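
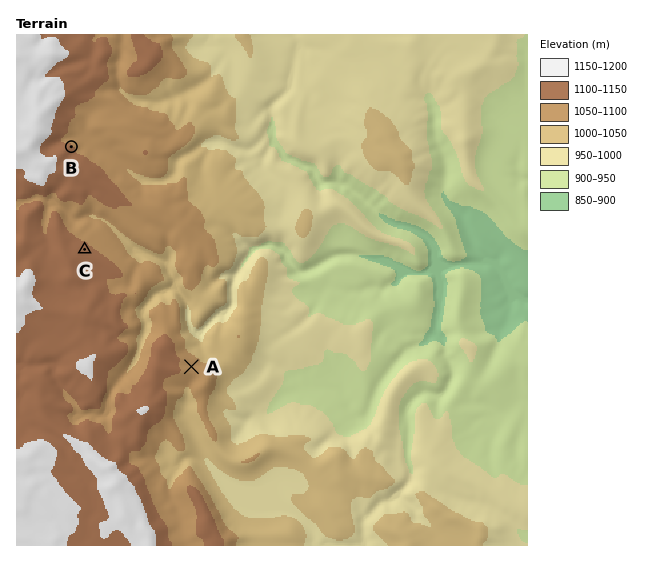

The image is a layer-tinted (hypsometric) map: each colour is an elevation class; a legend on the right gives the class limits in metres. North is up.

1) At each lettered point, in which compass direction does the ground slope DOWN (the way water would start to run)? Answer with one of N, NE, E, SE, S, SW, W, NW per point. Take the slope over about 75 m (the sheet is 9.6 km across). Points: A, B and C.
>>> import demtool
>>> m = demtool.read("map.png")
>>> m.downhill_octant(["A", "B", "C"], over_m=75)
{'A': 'NE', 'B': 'NE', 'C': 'NE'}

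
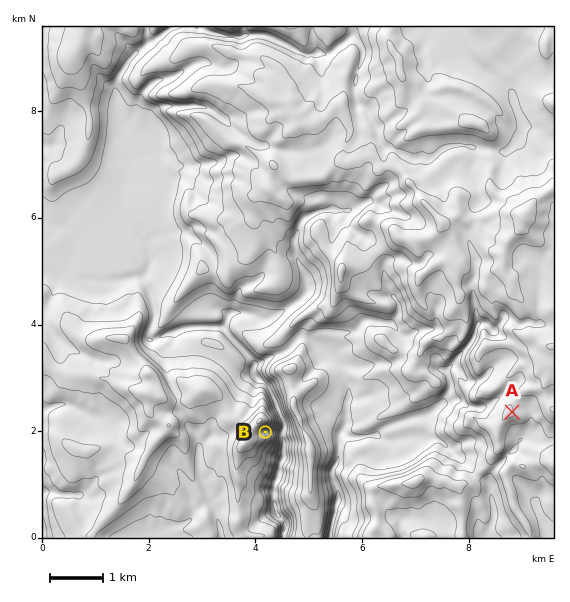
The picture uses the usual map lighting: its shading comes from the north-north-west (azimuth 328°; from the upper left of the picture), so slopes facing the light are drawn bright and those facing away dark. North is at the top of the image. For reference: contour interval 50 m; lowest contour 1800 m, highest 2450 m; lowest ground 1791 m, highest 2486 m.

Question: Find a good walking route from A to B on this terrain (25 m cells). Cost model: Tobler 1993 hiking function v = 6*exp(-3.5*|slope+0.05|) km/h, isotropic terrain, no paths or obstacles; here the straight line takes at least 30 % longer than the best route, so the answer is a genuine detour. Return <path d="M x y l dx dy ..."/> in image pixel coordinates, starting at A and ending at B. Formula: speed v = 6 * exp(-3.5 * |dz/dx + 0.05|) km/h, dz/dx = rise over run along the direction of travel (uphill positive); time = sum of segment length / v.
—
<path d="M512 412l-3-3-10-5-19 0-3 1-8 0-4-2-1-3-3-3-13-6-11 5-17 0-7-4-6 0-3-1-8-8-16-8-5 0-6-3-1 0-64-32-3 0-2 1-7 7-21 11-8 8-2 2 0 3 6 11-2 2-4 0-2 2 4 2 6 14 0 8 4 8 0 2-1 3-5 5-2 3"/>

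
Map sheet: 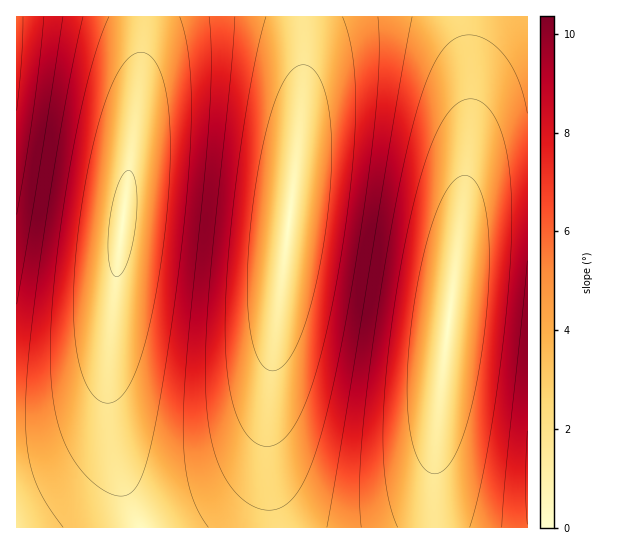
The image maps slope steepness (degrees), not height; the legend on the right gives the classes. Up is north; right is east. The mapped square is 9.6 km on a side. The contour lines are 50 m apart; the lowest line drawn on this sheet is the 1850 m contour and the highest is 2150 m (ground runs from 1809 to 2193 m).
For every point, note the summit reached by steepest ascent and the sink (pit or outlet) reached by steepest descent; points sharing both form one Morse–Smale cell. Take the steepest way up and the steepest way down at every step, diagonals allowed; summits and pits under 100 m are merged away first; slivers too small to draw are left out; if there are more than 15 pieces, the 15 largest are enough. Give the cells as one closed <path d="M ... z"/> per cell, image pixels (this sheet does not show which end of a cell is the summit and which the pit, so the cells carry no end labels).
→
<path d="M527 16l-223 1 0 53-4 57-32 278-1 50 6 73 255-1z"/><path d="M303 16l-159 1-5 76-22 169-9 103 0 46 4 34 9 37 11 27 5 19 135-1-5-72 1-50 32-278 4-57z"/><path d="M143 16l-127 1 1 511 119-1 0-6-15-39-9-37-4-34 0-46 9-103 22-169 5-63z"/>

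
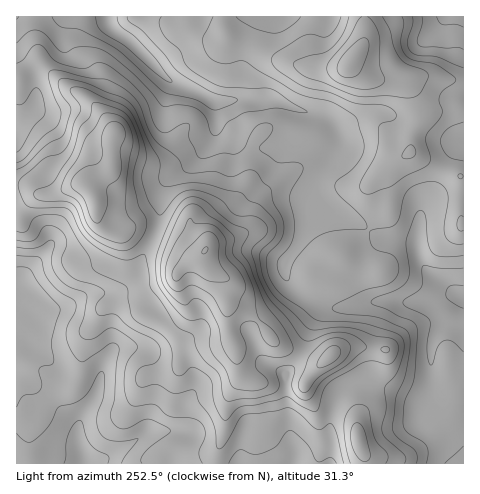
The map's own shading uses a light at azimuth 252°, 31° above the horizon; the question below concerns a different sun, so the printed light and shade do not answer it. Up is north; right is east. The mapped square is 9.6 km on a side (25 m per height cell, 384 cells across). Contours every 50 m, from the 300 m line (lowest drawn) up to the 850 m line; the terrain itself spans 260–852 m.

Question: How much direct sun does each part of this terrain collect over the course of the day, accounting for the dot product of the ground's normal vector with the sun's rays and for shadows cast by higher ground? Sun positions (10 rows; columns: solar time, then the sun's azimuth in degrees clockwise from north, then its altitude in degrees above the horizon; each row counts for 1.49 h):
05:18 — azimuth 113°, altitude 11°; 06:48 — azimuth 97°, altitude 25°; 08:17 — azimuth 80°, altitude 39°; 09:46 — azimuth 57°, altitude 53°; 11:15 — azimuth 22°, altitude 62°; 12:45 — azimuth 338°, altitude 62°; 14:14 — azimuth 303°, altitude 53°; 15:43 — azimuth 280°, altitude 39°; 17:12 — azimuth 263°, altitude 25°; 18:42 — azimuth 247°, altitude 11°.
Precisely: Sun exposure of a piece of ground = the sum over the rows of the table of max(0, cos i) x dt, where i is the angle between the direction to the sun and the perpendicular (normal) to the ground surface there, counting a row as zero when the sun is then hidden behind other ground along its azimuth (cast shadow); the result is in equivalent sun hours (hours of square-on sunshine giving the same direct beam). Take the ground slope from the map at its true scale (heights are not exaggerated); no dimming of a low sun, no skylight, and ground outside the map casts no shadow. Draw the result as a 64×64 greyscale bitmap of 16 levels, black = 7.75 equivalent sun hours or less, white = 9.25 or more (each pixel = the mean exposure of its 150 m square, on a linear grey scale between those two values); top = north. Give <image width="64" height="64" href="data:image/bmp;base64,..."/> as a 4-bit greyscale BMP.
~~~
<image width="64" height="64" href="data:image/bmp;base64,Qk12CAAAAAAAAHYAAAAoAAAAQAAAAEAAAAABAAQAAAAAAAAIAAATCwAAEwsAABAAAAAAAAAAAAAAABEREQAiIiIAMzMzAERERABVVVUAZmZmAHd3dwCIiIgAmZmZAKqqqgC7u7sAzMzMAN3d3QDu7u4A////AJmZmZmZmZmZmpmZmZmYiImZmZmImZiGRGiIiIh3eImZmZmamZmHeJmqqpmZmZmHeZmZmZmImYZUaZmZqpmImZmZmZmZmXd2eaqqqqqqqZh4mZmZmYiJhlV5maqqqZmZmZmZmZmZh3ZmiqqqqqqYiHiZmZmZiIh2VYmJqqqpqpmZmZmImZmIh3ZnmZqqmYd4d5mZmZmIeGZnmYiZmZmqqZmZmZiImYiIh2VmZmeIdmhmiZmZmYd4d3ipiHeIiaqqqaqqmYiJmIiIhmZlZ4d2Z3V4iZiIZWeHiaqYdniJqqqqqqqpmHiZmZmHd3iIh3ZndERWd3Y0eImZqpmHeImqqqqqqqqYd5mZmYd3iIiIh2dkIRJFUwN4mqqqqod3iqqqqqqqqph2iYiIh3eIiImYd3QiEBNSAkeJqqqql2Z5qqqqqqqqmZd5iIeIiIh3iZh3dlVERXREJHmqqqqYZnmqqqqqqqqqqYmIh4mYiHd4h3d4iZmIh4ggJomaqphmeJqqqqqqqqmZiIiIiamYiIh2VWiaqplomWAAJomZiGZ4mqqqmaqqmZmIeIiaqqmZh2VEaJmqmGaJhAABV4d3ZniaqqqaqqqYiYd3iZqqqZmXZVVoiJhkRnmZYQA1VVVFZ4qqqqqqqYiIh3iZqqqYmZdmZniHhkRXmZmoQ0VmZkRniaqqqqqpiIh3eJmZmYeJmId3iYiGZ4ipqqqYeJmpZWeHqqqqqqmHiHd3d3d2VXmZmIiamYiZmampmZqaqqmXZ3eaqqqqqYiJh2dlVERGiImYiJmZmamZmJmHiZqqmZmHd4qqqqqpmZmYdmRDRWiYZ4ZnmJmaqZmZiYd4mZmZmpiHeKqqqqmZmZh2ZVZ5mYVWdUeHeKqqmaqZmZmZmqqqqpiIqqqZmpmYiId3iaqoVGeGV4eJqqmqqpmaqqqqqqqqqqqqqZmZh4iJmYiaqoQliHVomImZmZqph4mZqqqqqqqqqqqqqYdmZ5mqqZmYURaHZXmYiIiZqpiJiHd3iIiIiZmqqqqYZVRWeJmZmZcgFWZVeZiId4mpd5mYiHZURFZ4iZmZmYdVVERFZ3iZlhA1ZVZ4iId3iZdnmqqpmGVEVniZmYiIdlVVZmZ3iJiGM3dmZ4mZl2eJdliqqqqqmHZniZmId3h3ZmeIiZmZhnZGmXeJmqmHZoh2aKqpmaqqqYeJmGZnZnd3iZmZmIhWd1eamImZqZhnh3ZoqZmZmqqqmIiGVmZUVniaqZh1VTR4eJmZmIiZmXZmd3eqmZmaqqqZiHZmZjIleZmYdCESMmiImZqpdneHUyRnd6qqqqqqqqmJh4dmEjV4iHUgAUQzOIiamqqHZlQxE1d4qqqqqqqqqZmIiGU1ZndmUQBHmXQ2mJqaqpmZdlVEZ3mqqqqqqZmYiYmYdnd3dmUwBImql2SIiaqqmaqYiHd4mqqqqqqpmIiJmZiImHdmVTAniaqphYmJqqmZqZmZmIiKqqqqqpmYiImZmIqYZDQkIlh4mqqXeYmqqqqpmZqpmHqqqqqZmZmIiZmZmpdBAAASaHiZmZd5maqqqZmZqpmYiqqqmYiJmYiJmZmahlQyAAN5iJmJmImZmZqpmqqqmYiaqqmYh4iZiImZmZqImZhSJZqZmImZiaqZmamaqqqZmZqqmZiIiImHiImZmZmqqod4mZiIiZmqqpmaqqqqqqmZmaqZmZmYiHd3iIiIqqqZmZqql3Z4iJqqqqqqqqqqqpmZqqqqqZmIdmd4iIiqqYmZqqqpdVd3iaqqqqqqqqqqqpmaqqqpmZh2ZneJqpmpiZmaqqqWVneJqaqqqqqqqqqqqqqqqqmaqYdmeJqqmZqYmZqqqpdmeJmqmqqqqqqqqqqqqqqqqZmqmYiJqqqZmpmZmaqal2aJqZqqqqqqqqqqqqqqqqqpmaqqmZmaqpmaqZmJqZmHZnmpmaqqqqqqmaqqqqqqqpmJqqqpmZqqmZqpmImpiYd2eKmImqqqqqqZmaqqqqqpmImqqqmImZmImaqYiamamGZ3mHiZmaqqqqqZqqqqqqmYiaqqqXZ4iIiJmZiJqZqpZneXd5mZqqqqqqqqqqqqmZmaqqqph2d3mIiIiJqZqph3eJd4ipmqqqqqqqqqqpmIiaqqqaqpiHeZeId3iImpmIiJmHiZqqqqqqqqqqmId2ZniZmImqqZmYmHdlRWmpmZmZmZiZmpiqqqqqqYdmZVRDNFZmeJmaqqmZh1RWmpmZqpmamZmYVGZ3d4h2VURDIhERI1Z4iImaqYmGVoqpmZmqqqqph0EDM0RWZVREMzIAE0RWd4iIiIiJmXZ5qImZmaqqqpYwAkVmd3dlRERFQxE2eJmZmZiIiZqZiJmYiZqqqqqpURNGeJmZmHVEVnh2VWeJqqqqmZqqqqmaqZmaqqqqmpU0VoiZmZmYdmeJmZiIiImaqqqqqqqqqaqpqqqqqqqpZVaJmYiImZiImaqqqZmpd5qqmYiZqqqaqaqqqqqqqpZVaJmZiYiZmaqqqqqamaqHiqmZmJqqqqqpmqqqqqmpZVV4iZmZmZmqqqqqqZqZmqh5mImZmqqqqqqaqqqpmYdlZ3iImamZmqqqqqqpiamaqYiXZ4iKqqqqqqqqqqqYdVZ4iZmaqZqqqqqqqqqImZmqmZdVaIqqqqqqqqqqmZdEaImaqqqpqqqqqqqqqoiZmaqZmXZniqqqqqqqqqmJl3iaqqqqqqqqqqqqqqqqqJmJqpmamIiKqq"/>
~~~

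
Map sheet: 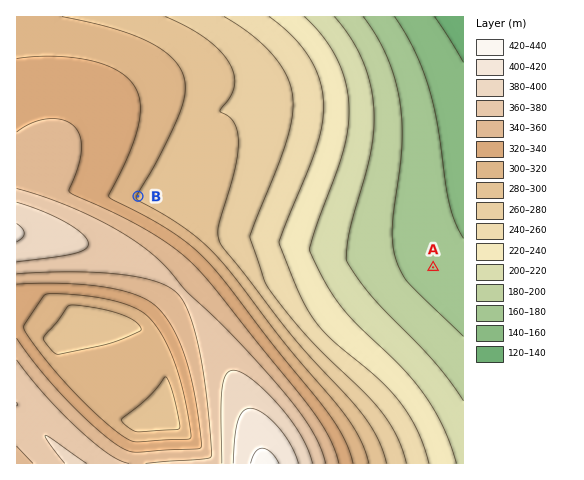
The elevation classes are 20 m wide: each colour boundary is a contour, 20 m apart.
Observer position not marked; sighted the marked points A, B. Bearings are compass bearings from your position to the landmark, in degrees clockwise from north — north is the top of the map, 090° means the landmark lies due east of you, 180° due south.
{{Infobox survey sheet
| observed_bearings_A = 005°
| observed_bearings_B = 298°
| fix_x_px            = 426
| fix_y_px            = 349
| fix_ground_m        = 200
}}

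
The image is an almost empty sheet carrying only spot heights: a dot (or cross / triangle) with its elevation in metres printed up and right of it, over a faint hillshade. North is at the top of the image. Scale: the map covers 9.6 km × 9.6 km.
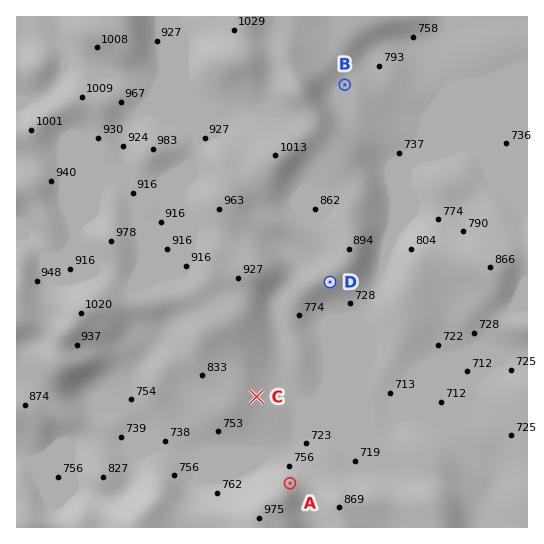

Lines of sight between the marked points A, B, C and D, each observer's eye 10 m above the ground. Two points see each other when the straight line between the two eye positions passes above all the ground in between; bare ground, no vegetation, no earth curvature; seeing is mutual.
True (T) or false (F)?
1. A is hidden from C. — F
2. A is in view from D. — T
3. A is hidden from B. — T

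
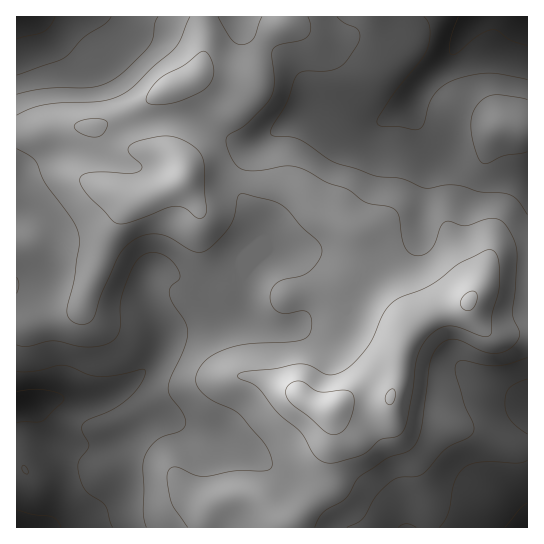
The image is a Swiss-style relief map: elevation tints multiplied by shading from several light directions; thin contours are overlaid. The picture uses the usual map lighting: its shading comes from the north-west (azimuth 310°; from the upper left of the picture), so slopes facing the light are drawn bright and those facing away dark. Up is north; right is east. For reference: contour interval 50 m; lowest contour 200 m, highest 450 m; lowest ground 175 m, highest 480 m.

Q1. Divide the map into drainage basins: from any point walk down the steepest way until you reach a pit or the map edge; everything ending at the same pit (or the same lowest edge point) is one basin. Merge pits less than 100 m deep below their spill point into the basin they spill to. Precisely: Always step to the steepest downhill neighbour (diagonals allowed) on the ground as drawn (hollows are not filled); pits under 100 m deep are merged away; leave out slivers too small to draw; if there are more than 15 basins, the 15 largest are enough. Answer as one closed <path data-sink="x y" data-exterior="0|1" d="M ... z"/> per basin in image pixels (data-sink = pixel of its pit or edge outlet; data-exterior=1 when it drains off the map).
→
<path data-sink="17 407" data-exterior="1" d="M95 127l-42 0-22 5-15 1 0 394 190 1 3-19 8-8 16-5 21 1 11 7 17 16 7 0 22-19 14-20 8-44-2-28 27-14 30 2-19-8 0-8-4-10-24-25-6-13 5-48 9-19 3-11 0-22-13-12-18-9-18-19-8-4-16-4-20-1-38-9-38 1-4-14-8-7-10-4-32-2-10-2-9-6z"/><path data-sink="527 17" data-exterior="1" d="M527 16l-322 0-1 39-7 19-16 10-20 8-31 21-20 10-13 2-1 2 14 14 9 6 10 2 32 2 10 4 8 7 4 14 38-1 38 9 20 1 16 4 8 4 18 19 26 15 5 6 0 22-3 11-9 19-5 48 6 13 24 25 4 10 0 8 21 8 5-14 2-26 8-24 13-13 19-11 28-5 4-3 4 14 17 18 20 2 18-4z"/><path data-sink="527 527" data-exterior="1" d="M467 303l-30 6-19 11-10 9-8 17-5 37-5 14-32-2-27 14 2 28-8 44-5 9-23 25-13 6 1 7 243-1 0-194-35 2-13-10z"/><path data-sink="17 17" data-exterior="1" d="M203 16l-186 0-1 115 15 1 22-5 42 0 11-3 24-11 31-21 30-13 6-5 7-19 1-18z"/>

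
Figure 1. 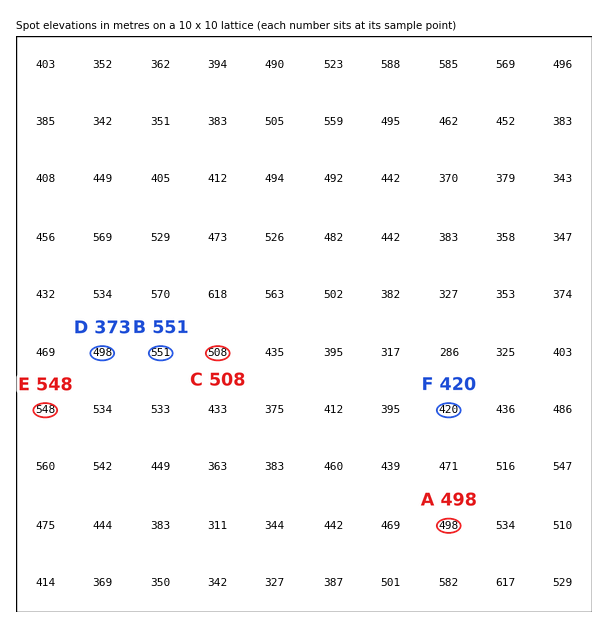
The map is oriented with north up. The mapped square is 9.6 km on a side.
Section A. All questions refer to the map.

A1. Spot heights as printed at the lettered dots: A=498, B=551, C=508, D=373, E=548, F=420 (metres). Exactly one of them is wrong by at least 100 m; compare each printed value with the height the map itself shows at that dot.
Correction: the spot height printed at D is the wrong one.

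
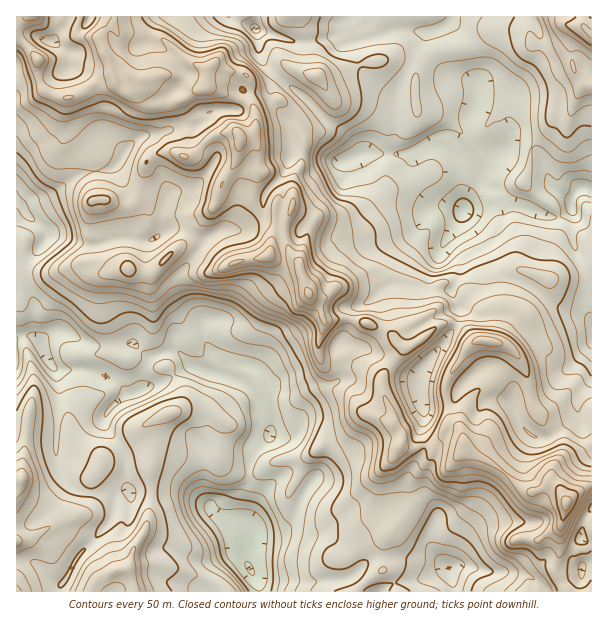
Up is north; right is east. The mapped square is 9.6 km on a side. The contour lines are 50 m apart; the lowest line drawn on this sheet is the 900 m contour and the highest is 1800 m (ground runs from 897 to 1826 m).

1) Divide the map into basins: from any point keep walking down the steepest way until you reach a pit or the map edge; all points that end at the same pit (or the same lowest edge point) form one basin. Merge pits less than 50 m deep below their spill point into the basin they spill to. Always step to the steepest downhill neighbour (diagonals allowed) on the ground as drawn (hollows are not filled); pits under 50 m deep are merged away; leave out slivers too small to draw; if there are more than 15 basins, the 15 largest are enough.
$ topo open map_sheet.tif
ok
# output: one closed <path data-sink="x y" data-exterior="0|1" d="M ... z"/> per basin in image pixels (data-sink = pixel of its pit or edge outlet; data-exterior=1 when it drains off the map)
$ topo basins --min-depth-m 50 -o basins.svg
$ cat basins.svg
<path data-sink="249 569" data-exterior="0" d="M113 25l-13 11 0 6 14 36-18 6-19 12-9 1-1 17 6 21 21 24 3 41-5 1-2 14 0 19 2 5 2 24 10 8 10 1-11 6-1 28 8 27 4 18 5 5 7 4 8-4 11-11 7-16-2-47 2 0 2 6 16 17 19 27 12-2 44 0 9-7 11-20 10-9 18-10 13 0-6-15 0-11 12-36-21-12-5 11-2 16 5 14 7 9-3-2-14 1-11-4 3-6 5-28-13-3-10-14-1-13 2-11 6-7-2-12 0-14-6-8-12-1 12-4 4-5 0-13-4-12 0-18-7-12-20-2-12-6-6 2-7-1-18-11-24-19-18-5-21 2z"/><path data-sink="464 210" data-exterior="0" d="M582 16l-282 1 8 24 2 24 3 9-4 0-18-7-6 0-18 19-9 2-6-3 0 19 4 12 0 13-4 5-12 4 12 1 6 8 0 14 2 12-6 7-2 11 1 13 10 14 13 3-5 28-3 6 11 4 15-2-6-9-4-11 2-16 5-11 21 12-11 30-1 17 8 25 12 15 4 11 27-1 18 5 20 8 5 9 10 7 10-4 29-20 10 0 6 2 17 16 16 0 4-7 2-18 6-9 0-23 2-10 9-5 6 0 24 8 3-2 4-13 0-15 7-15 0-15-3-8-28-22-5-6 6-14 3-21 18-19 6-18 2-2 14-2 10-19 2-2 8-1 0-49-9-9z"/><path data-sink="44 353" data-exterior="0" d="M18 247l-2 1 1 293 10-1 30-18 24-8 7-8 3-24 11-21 3-4 26-12 7-7 2-9 6-5 28-12 6-5 2-9-6-18-9-13-12 0-15-7-15 0-11-9-4-18-8-27 0-24 6-10-6-1-10-7-11 0-28 8-15-1-9-3-7-5z"/><path data-sink="270 435" data-exterior="0" d="M152 282l-2 0 0 6 2 12 0 29-7 16-11 11-7 3 13 1 15 7 12 0 3 4 12 22-1 11-4 6 23-4 13 6 10 10-7 12 0 13 4 15 7 6 9 4 18 2 25-14 30-4 15-12 6 0 14-6 21-23 9 0 18 8-1-12-7-15-2-15-5-8-29-17-10 4-15 0-4-4 0-15 6-18-5-14-10-12-5-13-12 0-18 10-10 9-11 20-9 7-44 0-12 2-19-27-16-17z"/><path data-sink="449 569" data-exterior="0" d="M447 445l-9 1-26 34 0 23-8 13-13 15-6 11-1 27-24 17-4 6 180 0 18-16 0-10 6-17 0-24 6-19-4-14-10-8-16 8-8 0-31-26-27-14-5-6-10 2z"/><path data-sink="591 329" data-exterior="1" d="M521 270l-12 2-4 6-1 30-6 9 0 10-5 14 19 8 12 19 5 13 3 23 14 22 6 6 8 18-1 9-7 12 0 11 15 18 11-8 14-7 0-213-43 8z"/><path data-sink="23 209" data-exterior="0" d="M38 66l-2 8-20 7 0 165 3 2 0 7 5 10 14 6 15 1 28-8 15 0-4-12 0-13-2-5 0-19 1-11 2-4 4 0 0-17-3-24-22-27-5-18 0-15-2-2-17-3-5-4-5-10z"/><path data-sink="581 188" data-exterior="0" d="M591 85l-7 0-2 2-10 19-14 2-2 2-6 18-18 19-3 21-6 14 14 14 11 6 8 8 3 8 0 15-7 15 0 15-5 15 2 2 9-3 21-1 13-6z"/><path data-sink="255 29" data-exterior="0" d="M299 16l-113 0-4 13-12 16 12 11 18 11 7 1 6-2 12 6 17 1 6 5 6 8 13 0 18-19 6 0 18 7 4 0-3-9-2-24z"/><path data-sink="420 375" data-exterior="0" d="M453 324l-10 0-6 2-14 12-19 11-22 28 0 13 9 21 1 14 8 9 2 12 3 2 11 0 6-3 12 1 9-7 9 0 4 3 8 1-2-12-11-11-6-33 6-15 24-31z"/><path data-sink="51 41" data-exterior="0" d="M114 16l-98 1 0 21 22 22 0 20 6 11 22 7 11-2 19-12 18-6-14-36 0-6 14-12z"/><path data-sink="582 567" data-exterior="0" d="M591 486l-13 6-12 9-6 24 0 24-6 17 0 7 12 19 26-1z"/>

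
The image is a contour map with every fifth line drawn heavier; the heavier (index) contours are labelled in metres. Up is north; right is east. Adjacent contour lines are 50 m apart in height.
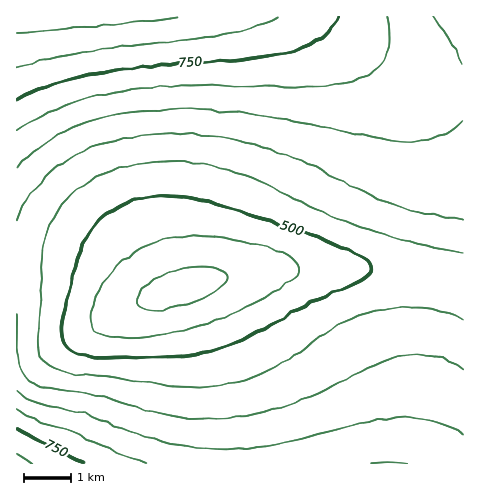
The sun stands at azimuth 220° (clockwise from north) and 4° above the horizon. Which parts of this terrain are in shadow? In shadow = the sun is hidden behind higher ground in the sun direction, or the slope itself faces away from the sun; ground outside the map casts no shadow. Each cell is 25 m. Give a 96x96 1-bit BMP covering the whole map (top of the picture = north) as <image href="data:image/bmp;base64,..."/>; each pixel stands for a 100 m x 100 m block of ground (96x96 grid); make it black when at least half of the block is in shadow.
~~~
<image width="96" height="96" href="data:image/bmp;base64,Qk2+BAAAAAAAAD4AAAAoAAAAYAAAAGAAAAABAAEAAAAAAIAEAAATCwAAEwsAAAIAAAAAAAAA////AAAAAAD//////wAAAAAAAAD//////wAAAAAAAAD//////4AAAAAAAAD//////4AAAAAAAAD//////4AAAAAAAAD//////4AAAAAAAAD//////4AAAAAAAAD//////4AAAAAAAAD//////8AAAAAAAAD//////8AAAAAAAAD//////8AAAAAAAAD//////8AAAAAAAAD//////8AAAAAAAAD//////8AAAAAAAAD//////8AAAAAAAAD//////8AAAAAAAAD//////8AAAAAAAAD//////8AAAAAAAAD//////8AAAAAAAAD//////8AAAAAAAAD//////8AAAAAAAAD//////8AAAAAAAAD//////8AAAAAAAAD//////8AAAAAAAAD//////8AAAAAAAAD//////8AAAAAAAAD//////+AAAAAAAAD//////+AAAAAAAAD//////+AAAAAAAAD///////AAAAAAAACB//////AAAAAAAAEAf/////AAAAAAAAMAP/////gAAAAAAAcAD/////gAAAAAAAEAB/////wAAAAAAAAAAf////wAAAAAAAAAAP////wAAAAAAAAAAD////wAAAAAAAAAAA////wAAAAAAAAAAAf///wAAAAAAAAAAAH///gAAAAAAAAAAAB//+AAAAAAAAAAAAAf/8AAAAAAAAAAAAAD/gAAAAAAAAAAAAAAAAAAAAAAAAAAAAAAAAAAAAAAAAAAAAAAAAAAAAAAAAAAAAAAAAAAAAAAAAAAAAAAAAAAAAAAAAAAAAAAAAAAAAAAAAAAAAAAAAAAAAAAAAAAAAAAAAAAAAAAAAAAAAAAAAAAAAAAAAAAAAAAAAAAAAAAAAAAAAAAAAAAAAAAAAAAAAAAAAAAAAAAAAAAAAAAAAAAAAAAAAAAAAAAAAAAAAAAAAAAAAAAAAAAAAAAAAAAAAAAAAAAAAAAAAAAAAAAAAAAAAAAAAAAAAAAAAAAAAAAAAAAAAAAAAAAAAAAAAAAAAAAAAAAAAAAAAAAAAAAAAAAAAAAAAAAAAAAAAAAAAAAAAAAAAAAAAAAAAAAAAAAAAAAAAAAAAAAAAAAAAAAAAAAAAAAAAAAAAAAAAAAAAAAAAAAAAAAAAAAAAAAAAAAAAAAAAAAAAAAAAAAAAAAAAAAAAAAAAAAAAAAAAAAAAAAAAAAAAAAAAAAAAAAAAAAAAAAAAAAAAAAAAAAAAAAAAAAAAAAAAAAAAAAAAAAAAAAAAAAAAAAAAAAAAAAAAAAAAAAAAAAAAAAAAAAAAAAAAAAAAAAAAAAAAAAAAAAAAAAAAAAAAAAAAAAAAAAAAAAAAAAAAAAAAAAAAAAAAAAAAAAAAAAAAAAAAAAAAAAAAAAAAAAAAAAAAAAAAAAAAAAAAAAAAAAAAAAAAAAAAAAAAAAAAAAAAAAAAAAAAAAAAAAAAAAAAAAAAAAAAAAAAAAAAAAAAAAAAAAAAAAAAAAAAAAAAAAAAAAAAAAAAAAAAAAAAAAAAAAAAAAAAAAAAAAAAAAAAAAAAAAAAA="/>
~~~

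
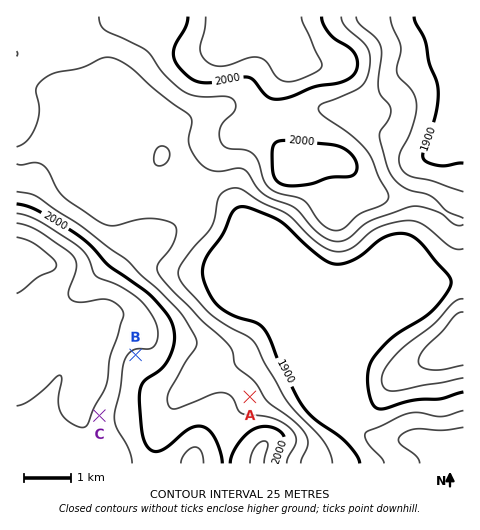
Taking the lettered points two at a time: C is above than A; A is below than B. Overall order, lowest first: A B C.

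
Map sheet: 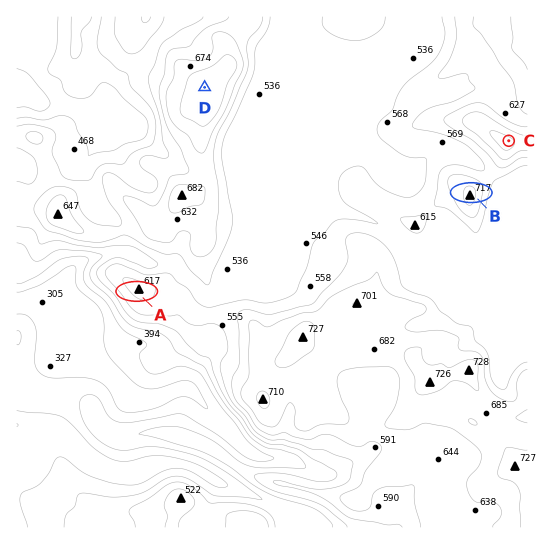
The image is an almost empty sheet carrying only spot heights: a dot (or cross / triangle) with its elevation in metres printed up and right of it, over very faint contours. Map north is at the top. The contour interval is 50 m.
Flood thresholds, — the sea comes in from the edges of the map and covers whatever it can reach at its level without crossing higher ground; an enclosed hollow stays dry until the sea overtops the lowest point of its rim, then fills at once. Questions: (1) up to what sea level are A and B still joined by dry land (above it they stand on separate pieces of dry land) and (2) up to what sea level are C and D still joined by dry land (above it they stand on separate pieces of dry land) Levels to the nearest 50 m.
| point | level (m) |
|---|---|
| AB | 550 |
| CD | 550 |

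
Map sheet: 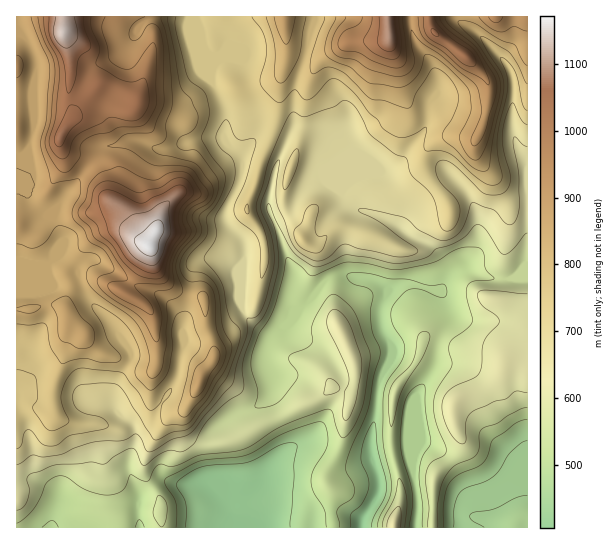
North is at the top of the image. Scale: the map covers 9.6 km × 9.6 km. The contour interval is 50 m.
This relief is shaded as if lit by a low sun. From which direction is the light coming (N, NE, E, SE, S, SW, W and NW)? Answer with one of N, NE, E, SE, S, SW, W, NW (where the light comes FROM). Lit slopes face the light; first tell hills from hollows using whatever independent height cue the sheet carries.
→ W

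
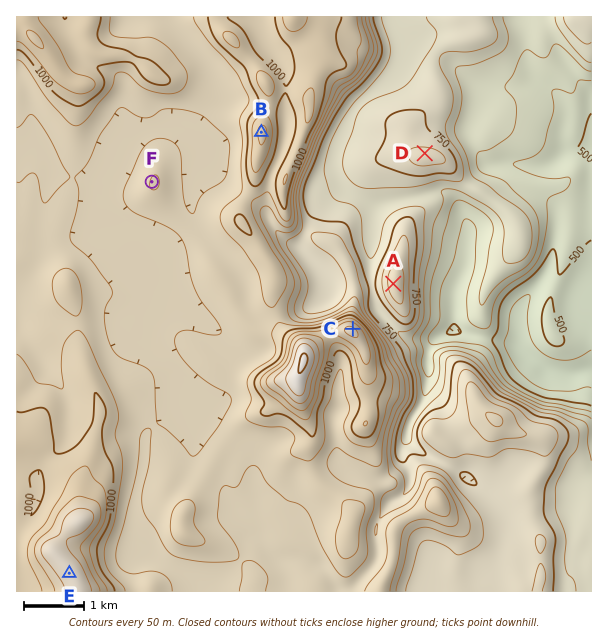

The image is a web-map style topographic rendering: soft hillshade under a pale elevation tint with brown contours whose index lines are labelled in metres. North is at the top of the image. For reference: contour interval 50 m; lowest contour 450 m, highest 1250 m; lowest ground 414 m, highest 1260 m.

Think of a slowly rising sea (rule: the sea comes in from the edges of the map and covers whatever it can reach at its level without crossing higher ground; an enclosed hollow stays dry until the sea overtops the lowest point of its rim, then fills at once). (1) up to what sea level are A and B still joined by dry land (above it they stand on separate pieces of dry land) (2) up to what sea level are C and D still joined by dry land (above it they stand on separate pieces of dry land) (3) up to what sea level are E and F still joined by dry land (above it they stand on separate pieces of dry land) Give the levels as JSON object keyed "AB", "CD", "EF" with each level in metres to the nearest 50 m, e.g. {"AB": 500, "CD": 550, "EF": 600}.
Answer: {"AB": 750, "CD": 700, "EF": 900}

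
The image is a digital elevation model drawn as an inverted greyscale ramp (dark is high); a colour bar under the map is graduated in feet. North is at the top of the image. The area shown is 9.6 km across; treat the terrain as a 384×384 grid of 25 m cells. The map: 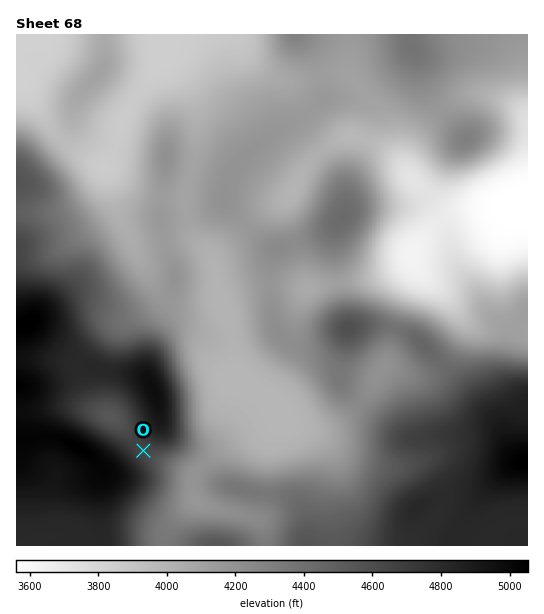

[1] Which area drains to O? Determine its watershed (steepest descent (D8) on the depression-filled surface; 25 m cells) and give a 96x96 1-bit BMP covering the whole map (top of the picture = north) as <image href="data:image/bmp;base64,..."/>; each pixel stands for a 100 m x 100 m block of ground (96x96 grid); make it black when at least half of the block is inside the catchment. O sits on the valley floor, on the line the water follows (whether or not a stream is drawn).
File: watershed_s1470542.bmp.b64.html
<image width="96" height="96" href="data:image/bmp;base64,Qk2+BAAAAAAAAD4AAAAoAAAAYAAAAGAAAAABAAEAAAAAAIAEAAATCwAAEwsAAAIAAAAAAAAA////AAAAAAAAAAAAAAAAAAAAAAAAAAAAAAAAAAAAAAAAAAAAAAAAAAAAAAAAAAAAAAAAAAAAAAAAAAAAAAAAAAAAAAAAAAAAAAAAAAAAAAAAAAAAAAAAAAAAAAAAAAAAAAAAAAAAAAAAAAAAAAAAAAAAAAAAAAAAAAAAAAAAAAAAAAAAAAAAAAAAAAAAAAAAAAAAAAAAAAAAAAAAAAAAAAAAAAAAAAAAAAAAAAAAAAAAAPAAAAAAAAAAAAAAAfgAAAAAAAAAAAAAA/wAAAAAAAAAAAAAB/4AAAAAAAAAAAAAD/4AAAAAAAAAAAAAP/4AAAAAAAAAAAD///8AAAAAAAAAAAD///+AAAAAAAAAAAD////AAAAAAAAAAAD////gAAAAAAAAAAD////gAAAAAAAAAAD////gAAAAAAAAAAD////gAAAAAAAAAAD////AAAAAAAAAAAD////AAAAAAAAAAAD////AAAAAAAAAAAD///+AAAAAAAAAAAD///8AAAAAAAAAAAD///wAAAAAAAAAAAD//AAAAAAAAAAAAAD/+AAAAAAAAAAAAAD/4AAAAAAAAAAAAAD/wAAAAAAAAAAAAAD/gAAAAAAAAAAAAAD/AAAAAAAAAAAAAAD+AAAAAAAAAAAAAAD8AAAAAAAAAAAAAAA4AAAAAAAAAAAAAAAAAAAAAAAAAAAAAAAAAAAAAAAAAAAAAAAAAAAAAAAAAAAAAAAAAAAAAAAAAAAAAAAAAAAAAAAAAAAAAAAAAAAAAAAAAAAAAAAAAAAAAAAAAAAAAAAAAAAAAAAAAAAAAAAAAAAAAAAAAAAAAAAAAAAAAAAAAAAAAAAAAAAAAAAAAAAAAAAAAAAAAAAAAAAAAAAAAAAAAAAAAAAAAAAAAAAAAAAAAAAAAAAAAAAAAAAAAAAAAAAAAAAAAAAAAAAAAAAAAAAAAAAAAAAAAAAAAAAAAAAAAAAAAAAAAAAAAAAAAAAAAAAAAAAAAAAAAAAAAAAAAAAAAAAAAAAAAAAAAAAAAAAAAAAAAAAAAAAAAAAAAAAAAAAAAAAAAAAAAAAAAAAAAAAAAAAAAAAAAAAAAAAAAAAAAAAAAAAAAAAAAAAAAAAAAAAAAAAAAAAAAAAAAAAAAAAAAAAAAAAAAAAAAAAAAAAAAAAAAAAAAAAAAAAAAAAAAAAAAAAAAAAAAAAAAAAAAAAAAAAAAAAAAAAAAAAAAAAAAAAAAAAAAAAAAAAAAAAAAAAAAAAAAAAAAAAAAAAAAAAAAAAAAAAAAAAAAAAAAAAAAAAAAAAAAAAAAAAAAAAAAAAAAAAAAAAAAAAAAAAAAAAAAAAAAAAAAAAAAAAAAAAAAAAAAAAAAAAAAAAAAAAAAAAAAAAAAAAAAAAAAAAAAAAAAAAAAAAAAAAAAAAAAAAAAAAAAAAAAAAAAAAAAAAAAAAAAAAAAAAAAAAAAAAAAAAAAAAAAAAAAAAAAAAAAAAAAAAAAAAAAAAAAAAAAAAAAAAAAAAAAAAAAAAAAAAAAAAAAAAAAAAAAAAAAAAAAAAAAAAAAAA="/>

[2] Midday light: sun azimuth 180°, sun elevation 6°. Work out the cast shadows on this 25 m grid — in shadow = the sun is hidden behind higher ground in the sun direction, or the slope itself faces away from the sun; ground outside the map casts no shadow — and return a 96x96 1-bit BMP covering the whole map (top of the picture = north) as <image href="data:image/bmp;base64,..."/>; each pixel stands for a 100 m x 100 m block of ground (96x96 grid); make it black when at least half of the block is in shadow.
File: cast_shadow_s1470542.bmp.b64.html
<image width="96" height="96" href="data:image/bmp;base64,Qk2+BAAAAAAAAD4AAAAoAAAAYAAAAGAAAAABAAEAAAAAAIAEAAATCwAAEwsAAAIAAAAAAAAA////AAAAAAAAAAAAAAAAAAAAAAAAAAAAf/AAAAAAAAAAAAAA//gAAAAAAAAAAAAB//gAAAAAAAAAAAAB//AAAAAAAAAAAAAB//AAAAAAAAAAAAAA/+AAAAAAAAAAAAAA/4AAAAAAAAAAAAAA/gAAAAAAAAAAAAAAcAAADAHAAAAAAAAAAAAAHAPgAAAAAAAAAA//PAPwAAAAAAAAAf///AH4AAAAAAAAB////AH4AAAAAAeAB///+ABwAAAAAB+AB///8AAAAAAAAD8AA///4AAAAAAAAP4AA///4AAAAAAAA/4AAf//wAAAAAAAD/wAAP//gAAAAAAAP/wAAH//AAAAAAAA//gAAAA+AAAAAAAB//gAAAAAAADAAAAD//gAAAAAAAf+AAAD//AAAAAAAA//gAAB//AAAAAAAB//wAAA/+AAAAAAAB//wAAAfwAAAAAAAA//w4AAAAAAAAAAAA//j8AAAAAHAAAAAAf/j+AAAAAPgAAAAAf/D/8AAAAfgAAAAAP4D/8AAAA/gAAAAADAH/8AAAD/AAAAAAAAH/8AAH//AAAAAAAAP/8AAf//AAAAAAAAP/8AA///AAAAAAAAf/8AA//+AAAAAAAB//8AB//+AAAAAAAD//8AB//+AAAAAAAP//8AB//+AAAAAAA///8AB//8AAAAAAD///8AA//8AAAA//////8AAf/8AAAB//////8AAH/8AAAD//////98AB/4AAAB////////gB/4AAAB////////wA/4AAAB////////wA/4AAAA////////wB/wAAAAf///////wD/wAAAAP///////4H/wAAAAD//////////gAAAAB//////////gAAAAAf//z//////gAAAAAH//j/9//+/AAAAAAD//j/8//8eAAAAAAB//D/8f/4MAAAAAAA//B/8fj4AAAAAAAAP+B/8PB4AAAAHwAAD8B/8OBwAAAAH4AAA4A/8AAwAAAAD8AAAAAf8ABgAAAAD+AAAAAP8ADwAAAAB+AAAAAD8ADwAAAAAOAAAAAA8AHwAAAAAAAAAAAAcAHwAAAAAAAAAAAAAAfgAAAAAAAAAAAAAD/gAAAAAAH+AAAAAH/AAAAAAAP+AAAAAf+AAAAAAAf8AAAAA/8AAAAAAAf8AAAAD/4AAAAAAAP8AAAAD/4AAAAAAAP8AAAAD/wAAAAAAAP4AAAAD/wAAAAAAAH4AAAAD/gAAAAAAAD4AAAAD/gAAAAAAABwAAAAD/AAAAAAAAAAAAAAD/AAAAAAAAAAAADwD+AAAAAAAAAAAAH8D+AAAIAAAAAAAAH8D8AAAIAAAAAAAAD4D8AAAAAAAAAAAADwD8AAAAAAAAAAAAAAD4AAAAAAAAAAAAAAD4AAAAAAAAAAAAAAD4AAAAAAAAAAAAAADwAAAAAAAAAAAAAADgAAAAAAAAAAAAAADAAAAAAAAAAAAAAACAAAAAAAAAAAAAAAAAAAAAAAAAAAAAAAAAAAAAAAAAAAAAAAAAAAAAAAAAAAAAAAAAAAAAAAAAAAAAAAA="/>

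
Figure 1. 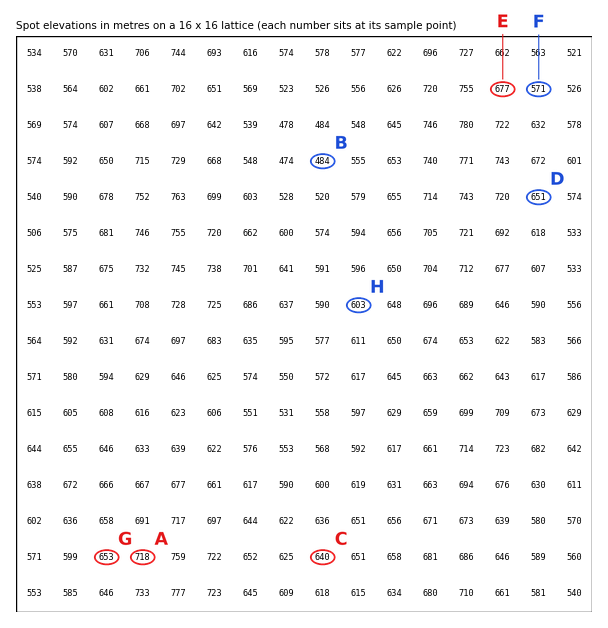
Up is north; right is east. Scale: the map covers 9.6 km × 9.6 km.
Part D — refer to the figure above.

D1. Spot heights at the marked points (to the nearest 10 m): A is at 720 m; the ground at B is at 480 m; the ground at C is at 640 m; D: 650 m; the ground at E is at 680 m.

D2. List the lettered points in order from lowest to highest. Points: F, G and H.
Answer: F H G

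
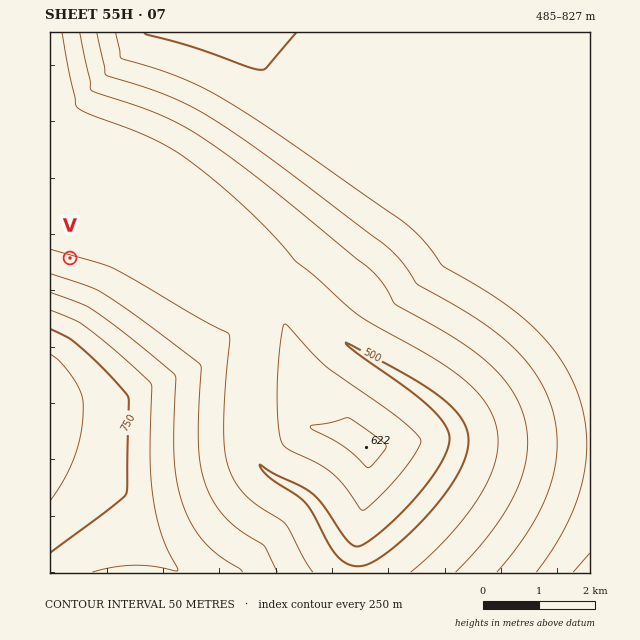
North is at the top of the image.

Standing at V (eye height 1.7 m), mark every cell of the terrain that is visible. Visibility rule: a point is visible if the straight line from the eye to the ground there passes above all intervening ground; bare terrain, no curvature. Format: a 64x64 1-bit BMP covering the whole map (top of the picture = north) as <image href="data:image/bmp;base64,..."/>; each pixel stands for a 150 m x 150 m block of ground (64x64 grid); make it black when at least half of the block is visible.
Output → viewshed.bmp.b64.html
<image width="64" height="64" href="data:image/bmp;base64,Qk0+AgAAAAAAAD4AAAAoAAAAQAAAAEAAAAABAAEAAAAAAAACAAATCwAAEwsAAAIAAAAAAAAA////AAAAAAAAAAAAAAAAAAAAAAAAAAAAAAAAAAAAAAAAAAAAAAAAAAAAAAAAAAAAAAAAAAAAAAAAAAAAAAAAAAAAAAAAAAACAAAAAAAAAAYAAAAAAAAABgAAAAAAAAAPAAAAAAAAAA8AAAAAAAAAHwAAAAAAAAA/AAAAAAAAAD8AAAAAAAAAfwAAAAAAAAD/AAAAAAAAAf8AAAAAAAAD/wAAAAAAAAf/AAAAAAAAD/8AAAAAAAAf/gAAAAAAAH/+AAAAAAAA//4AAAAAAAP//AAAAAAAD//8AAAAAAA///gAAAAAAP//8AAAAAAD///g4AAAAA///+DwAAAAH///wPgAAAA///+A+AAMAH///gD4AH4A///8APwB/gH///gA+A//A///4AD+f/+P///AAP///////4AA////////AAD///////8AAP///////gAA///////8AAD///////gAAP//////8AAA///////AAAD//////4AAAP//////AAAA//////4AAAD/////+AAAAP/////wAAAA/////+AAAAD/////wAAAAP////8AAAAA/////gAAAAD////8AAAAAP////AAAAAA////4AAAAAD///+AAAAAAP///wAAAAAA///8AAAAAAD///gAAAAAAP//4AAAAAAA//+AAAAAAAD/3AAAAAAAAA=="/>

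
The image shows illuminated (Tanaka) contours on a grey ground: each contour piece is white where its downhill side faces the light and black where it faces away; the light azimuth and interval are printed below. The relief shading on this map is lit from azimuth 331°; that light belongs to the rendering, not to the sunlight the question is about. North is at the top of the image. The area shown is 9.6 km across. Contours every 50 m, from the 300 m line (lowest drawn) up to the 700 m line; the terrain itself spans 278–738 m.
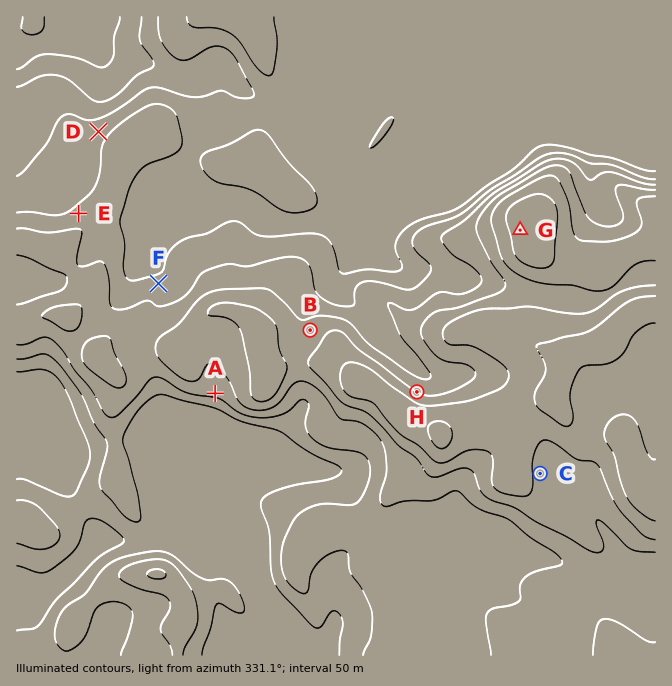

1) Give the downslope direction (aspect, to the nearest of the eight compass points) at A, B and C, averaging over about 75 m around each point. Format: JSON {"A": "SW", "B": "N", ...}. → {"A": "S", "B": "NW", "C": "E"}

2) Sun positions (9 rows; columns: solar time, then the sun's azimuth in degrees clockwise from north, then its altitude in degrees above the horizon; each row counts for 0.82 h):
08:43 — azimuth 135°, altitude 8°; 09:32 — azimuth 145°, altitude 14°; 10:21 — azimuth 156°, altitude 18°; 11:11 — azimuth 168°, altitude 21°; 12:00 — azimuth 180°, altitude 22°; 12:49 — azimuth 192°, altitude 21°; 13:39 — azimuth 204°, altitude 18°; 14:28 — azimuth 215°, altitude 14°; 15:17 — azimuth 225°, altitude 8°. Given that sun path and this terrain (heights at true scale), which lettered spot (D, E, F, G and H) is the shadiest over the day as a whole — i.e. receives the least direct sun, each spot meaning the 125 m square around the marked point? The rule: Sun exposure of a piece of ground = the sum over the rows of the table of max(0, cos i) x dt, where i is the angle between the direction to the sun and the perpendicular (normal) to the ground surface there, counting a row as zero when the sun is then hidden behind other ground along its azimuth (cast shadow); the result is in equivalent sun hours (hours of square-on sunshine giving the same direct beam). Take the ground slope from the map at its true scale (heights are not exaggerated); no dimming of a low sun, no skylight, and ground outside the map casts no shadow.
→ H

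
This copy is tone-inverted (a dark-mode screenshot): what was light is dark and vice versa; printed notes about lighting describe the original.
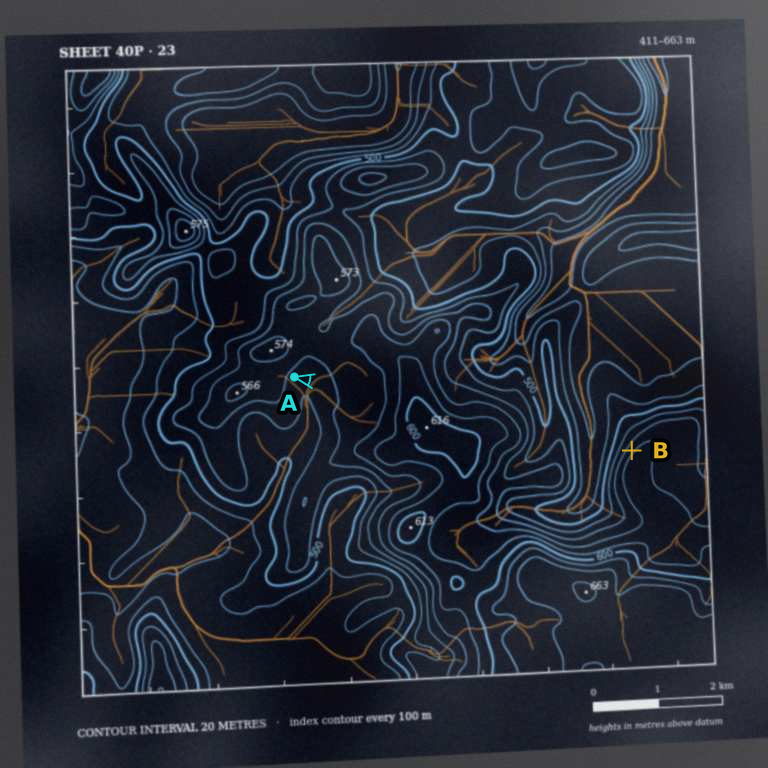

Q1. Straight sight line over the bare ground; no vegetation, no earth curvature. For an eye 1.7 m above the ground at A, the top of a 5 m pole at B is out of sight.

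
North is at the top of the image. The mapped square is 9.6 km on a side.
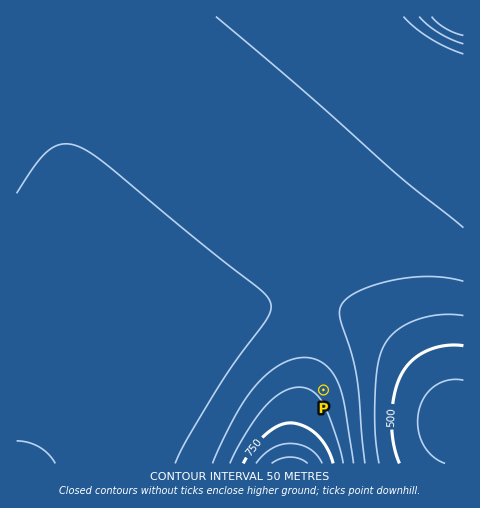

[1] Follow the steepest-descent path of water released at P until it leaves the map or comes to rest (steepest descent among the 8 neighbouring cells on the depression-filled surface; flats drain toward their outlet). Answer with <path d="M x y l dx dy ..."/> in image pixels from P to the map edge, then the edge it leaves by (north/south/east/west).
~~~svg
<path d="M323 390l20-20 49 0 40 40 17 8 4 3 10 0"/>
exit: east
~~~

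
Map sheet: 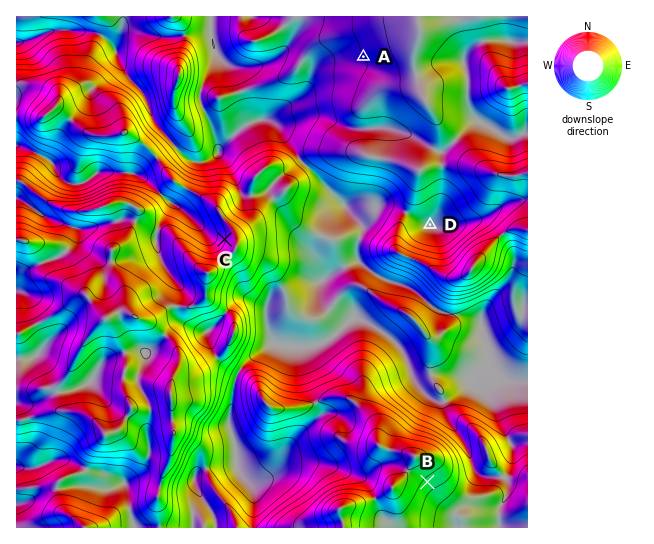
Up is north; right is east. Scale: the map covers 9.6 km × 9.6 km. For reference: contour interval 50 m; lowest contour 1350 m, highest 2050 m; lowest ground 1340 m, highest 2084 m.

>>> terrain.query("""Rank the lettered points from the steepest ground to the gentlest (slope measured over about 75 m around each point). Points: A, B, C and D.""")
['C', 'B', 'A', 'D']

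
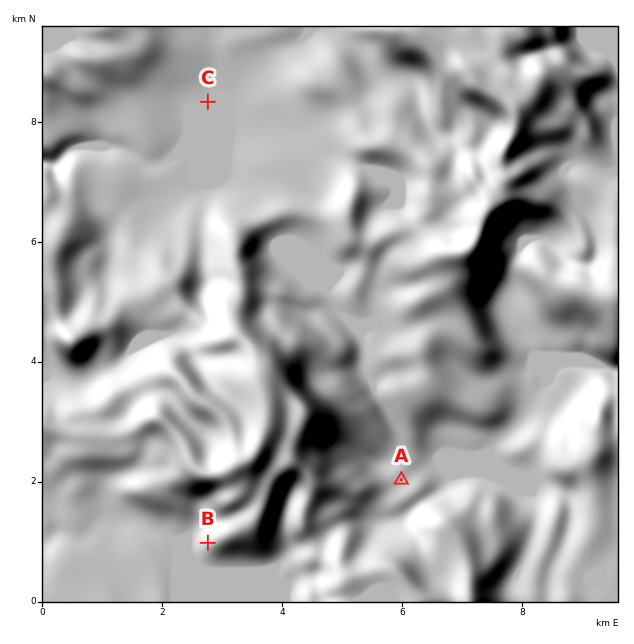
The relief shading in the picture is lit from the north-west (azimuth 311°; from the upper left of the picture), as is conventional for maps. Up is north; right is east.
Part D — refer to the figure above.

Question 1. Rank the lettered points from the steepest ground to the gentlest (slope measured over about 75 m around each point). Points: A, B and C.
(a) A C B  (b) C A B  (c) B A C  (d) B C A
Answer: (c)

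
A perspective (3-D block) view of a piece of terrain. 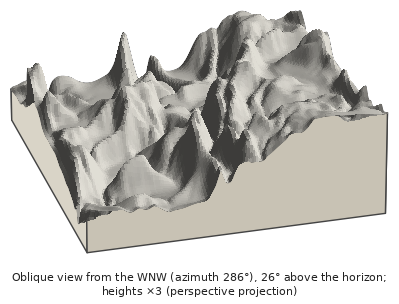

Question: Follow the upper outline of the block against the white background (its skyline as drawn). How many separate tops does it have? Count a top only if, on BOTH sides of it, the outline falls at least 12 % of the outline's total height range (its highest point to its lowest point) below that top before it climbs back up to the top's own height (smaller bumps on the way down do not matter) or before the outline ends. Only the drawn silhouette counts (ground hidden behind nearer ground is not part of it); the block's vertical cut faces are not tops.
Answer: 4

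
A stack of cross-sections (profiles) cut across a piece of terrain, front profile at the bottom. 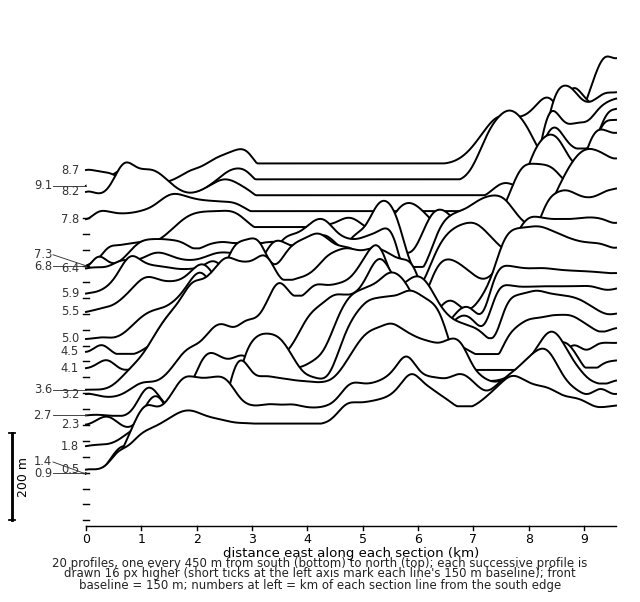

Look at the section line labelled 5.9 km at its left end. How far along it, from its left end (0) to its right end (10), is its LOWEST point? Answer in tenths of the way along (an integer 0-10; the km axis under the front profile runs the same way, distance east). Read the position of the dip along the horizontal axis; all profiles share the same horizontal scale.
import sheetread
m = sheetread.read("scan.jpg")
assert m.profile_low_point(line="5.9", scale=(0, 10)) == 0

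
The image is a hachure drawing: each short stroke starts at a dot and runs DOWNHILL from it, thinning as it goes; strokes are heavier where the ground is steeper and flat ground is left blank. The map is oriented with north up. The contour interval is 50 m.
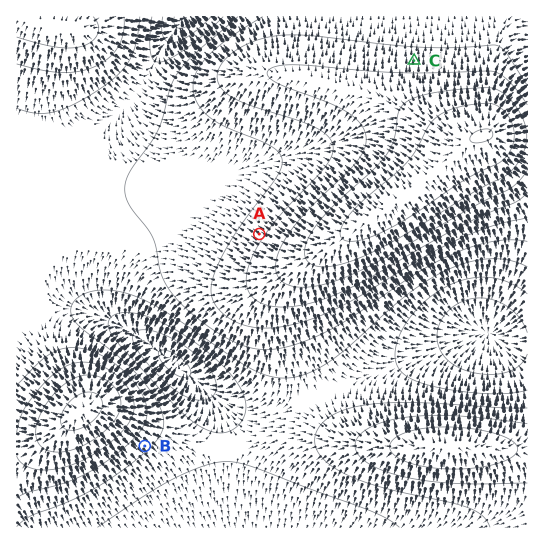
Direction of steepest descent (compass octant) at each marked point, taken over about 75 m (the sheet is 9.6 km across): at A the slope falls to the NW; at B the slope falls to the SE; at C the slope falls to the N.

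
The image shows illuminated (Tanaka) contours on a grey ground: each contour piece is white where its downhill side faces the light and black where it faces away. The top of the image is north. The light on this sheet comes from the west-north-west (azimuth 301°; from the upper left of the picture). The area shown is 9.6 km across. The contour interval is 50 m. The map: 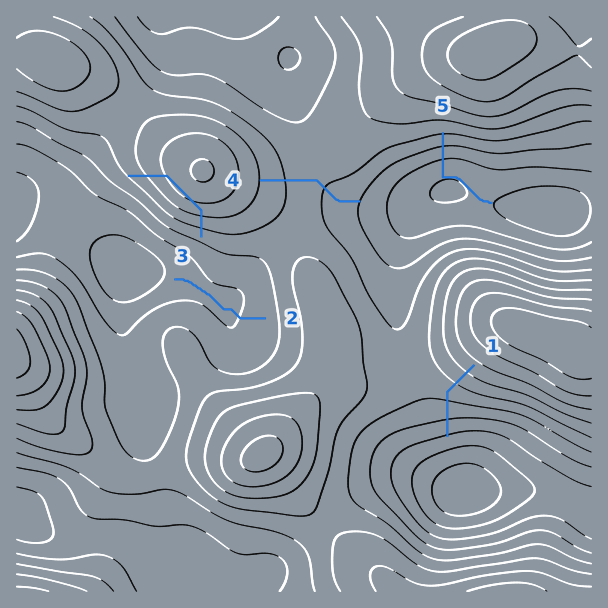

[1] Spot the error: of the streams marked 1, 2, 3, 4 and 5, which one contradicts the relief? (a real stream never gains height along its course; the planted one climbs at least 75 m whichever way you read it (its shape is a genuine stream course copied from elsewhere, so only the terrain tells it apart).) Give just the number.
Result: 3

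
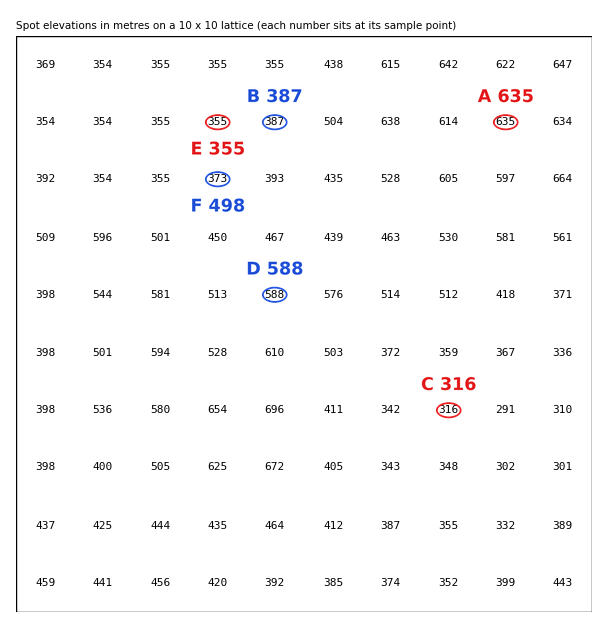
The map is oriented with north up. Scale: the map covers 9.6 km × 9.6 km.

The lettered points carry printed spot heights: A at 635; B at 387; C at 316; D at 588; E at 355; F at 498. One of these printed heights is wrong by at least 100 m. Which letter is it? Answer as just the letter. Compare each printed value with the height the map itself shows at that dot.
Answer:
F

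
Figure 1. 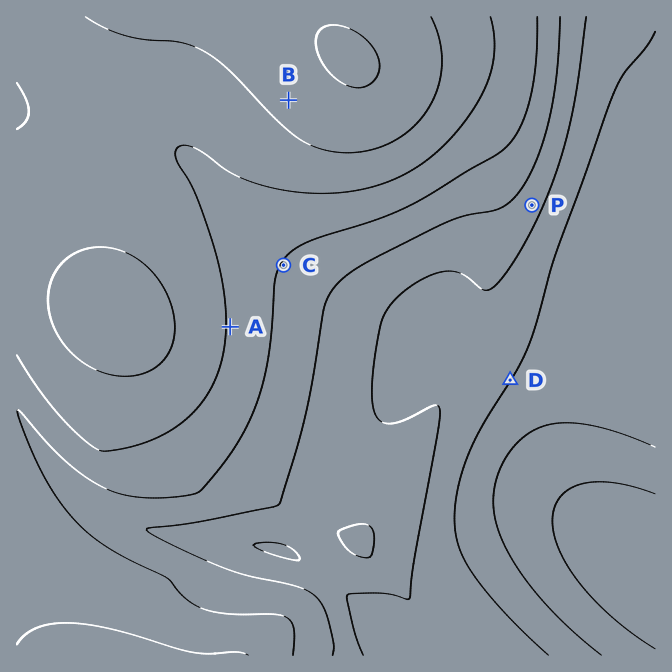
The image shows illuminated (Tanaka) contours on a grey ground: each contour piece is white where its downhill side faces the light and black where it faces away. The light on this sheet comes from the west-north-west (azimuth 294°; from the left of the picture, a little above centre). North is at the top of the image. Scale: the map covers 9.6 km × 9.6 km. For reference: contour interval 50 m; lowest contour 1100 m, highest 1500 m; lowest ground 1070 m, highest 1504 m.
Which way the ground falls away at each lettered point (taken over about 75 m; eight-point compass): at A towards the E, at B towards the SW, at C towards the SE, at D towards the SE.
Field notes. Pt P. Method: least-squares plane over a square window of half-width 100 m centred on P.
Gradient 7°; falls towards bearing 118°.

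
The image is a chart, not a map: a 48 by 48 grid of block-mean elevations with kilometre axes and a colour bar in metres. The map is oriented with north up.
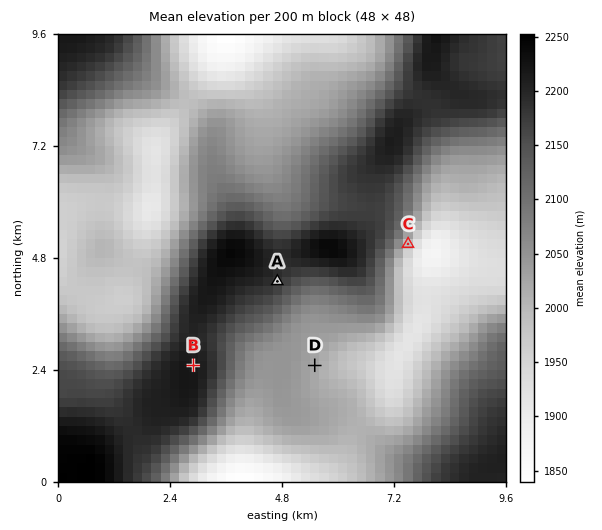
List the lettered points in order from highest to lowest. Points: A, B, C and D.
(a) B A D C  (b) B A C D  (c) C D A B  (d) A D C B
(a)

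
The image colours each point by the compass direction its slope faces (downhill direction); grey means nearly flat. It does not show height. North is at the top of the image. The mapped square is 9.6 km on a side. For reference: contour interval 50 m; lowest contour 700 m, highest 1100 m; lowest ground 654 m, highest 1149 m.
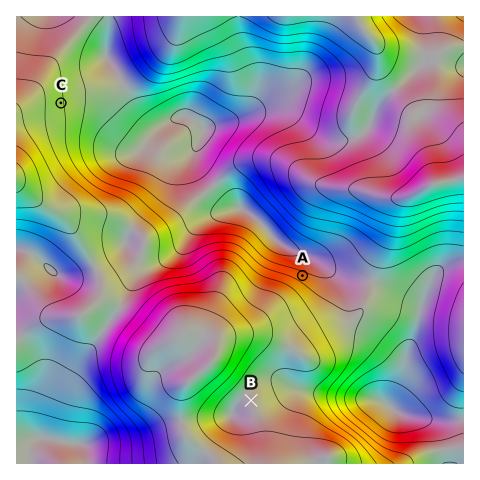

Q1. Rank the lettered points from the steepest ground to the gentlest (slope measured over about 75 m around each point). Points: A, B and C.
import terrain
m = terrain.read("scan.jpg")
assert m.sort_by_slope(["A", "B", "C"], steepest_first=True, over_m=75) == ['A', 'C', 'B']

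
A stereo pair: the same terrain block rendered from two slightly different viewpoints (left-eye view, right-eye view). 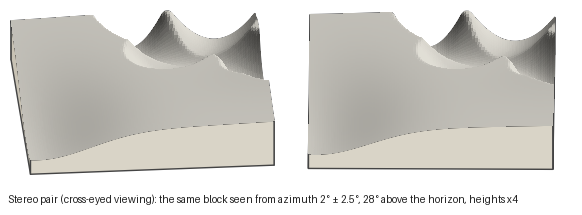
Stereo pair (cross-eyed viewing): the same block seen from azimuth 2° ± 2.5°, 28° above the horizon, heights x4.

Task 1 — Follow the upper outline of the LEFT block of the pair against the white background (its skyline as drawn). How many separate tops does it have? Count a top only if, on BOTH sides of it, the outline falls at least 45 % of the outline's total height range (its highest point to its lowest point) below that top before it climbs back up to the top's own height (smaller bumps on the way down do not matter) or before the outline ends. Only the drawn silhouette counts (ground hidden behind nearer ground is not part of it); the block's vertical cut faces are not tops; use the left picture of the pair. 0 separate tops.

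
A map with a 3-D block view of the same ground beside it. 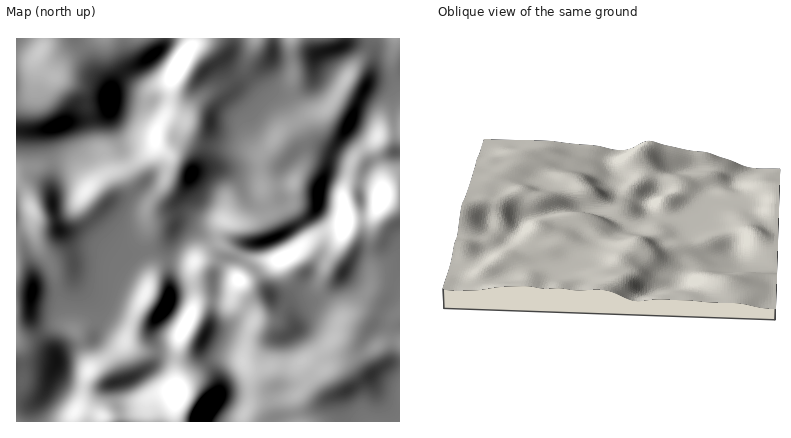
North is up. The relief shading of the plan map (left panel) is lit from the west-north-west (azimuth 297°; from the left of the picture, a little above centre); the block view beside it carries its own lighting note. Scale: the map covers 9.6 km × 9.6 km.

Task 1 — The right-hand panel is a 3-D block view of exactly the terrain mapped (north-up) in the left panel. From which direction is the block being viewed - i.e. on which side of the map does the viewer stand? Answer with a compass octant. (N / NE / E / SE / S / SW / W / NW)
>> N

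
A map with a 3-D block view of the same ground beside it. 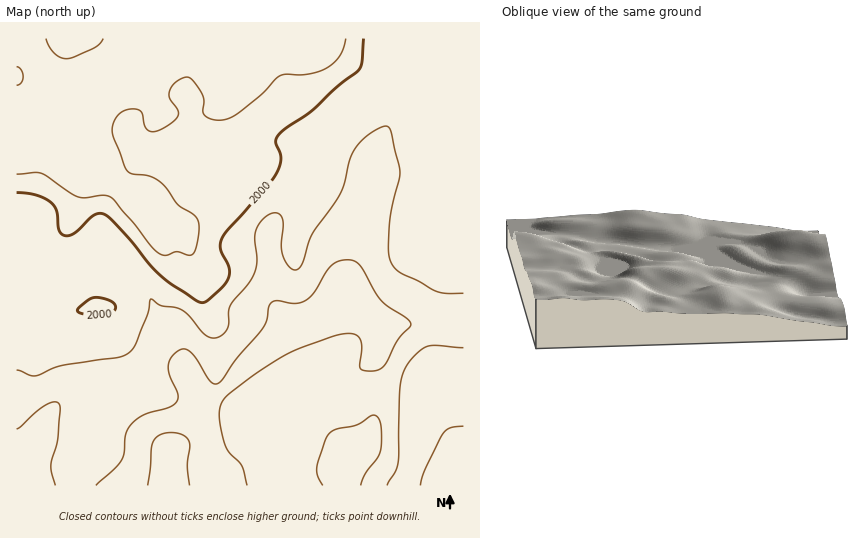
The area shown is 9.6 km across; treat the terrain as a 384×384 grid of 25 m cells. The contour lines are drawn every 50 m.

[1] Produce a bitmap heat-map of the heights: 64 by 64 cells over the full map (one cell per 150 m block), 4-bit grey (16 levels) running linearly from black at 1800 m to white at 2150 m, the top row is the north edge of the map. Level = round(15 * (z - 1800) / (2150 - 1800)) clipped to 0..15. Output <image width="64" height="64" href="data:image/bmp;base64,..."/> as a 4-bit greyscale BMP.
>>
<image width="64" height="64" href="data:image/bmp;base64,Qk12CAAAAAAAAHYAAAAoAAAAQAAAAEAAAAABAAQAAAAAAAAIAAATCwAAEwsAABAAAAAAAAAAAAAAABEREQAiIiIAMzMzAERERABVVVUAZmZmAHd3dwCIiIgAmZmZAKqqqgC7u7sAzMzMAN3d3QDu7u4A////ADMzRFVVRERDMyIiIiMzM0REVVVVZmZ3d3ZlVEQyIRERMzREVVVUREQzIiIiIzM0REVVVVVmZ3d3d2VURDMhEREzNERVVVVURDMiIiIjMzRERVVVVWZnd3d3ZlVEMyIRETM0RFVVVVVEQzIiIiMzRERFVVVVVmd3d3d2ZUQzIiERMzREVVVVVVRDMiIiIjNERFVVVVVWZnd3d3dlRDMiIRFENERVVVVVVEMyIiIiM0RFVVVVVVZmd3d3d2VEMzIiEURERFVVVVVUQzIiIiIzRFVVVERVVWZ3d3d3ZUQzMiIiRERERVVVVVRDMyIiIzNEVVVURFVVZmd3d3dlRDMyIiJERERFVVVVVUQzMzMzM0RVVVREVVVmZmZnd2VEMzIiIkREREVVVVVVREQzMzM0RVVVVERFVVVmZmZ2ZUQzMyIiVURERVVVVVVVREREREREVVVVREVVVVVWZmZlRDMzMzNVVERFVVVVVVVVVERERERVVVVEREVVVVVWZmVEMzMzM1VVVEVVVVVVVVVVREREREVVVVREREREVVVmVURDMzMzZmVVVVVVVVVVVVVERERERFVVVVREREREVVVVREMzMzNmZmVVVVVmZmVVVURERERERVVVVVRERERVVVVERDMzM2ZmZmZmZmZmZVVUREREREREVVVVVVVEREVVVURERDNEZ3dmZmZmZmZmVVREREVVREREVVVVVVVURERERERERER3d3d2ZmZmZmZVVERERVVERERFVVVVVVVERERERERERHd3d3d3d3dmZmVURERVVVRERERFVVVVVVREREREREREd3d3d3d3d3dmZVVERVVlVURERERFVVVVVERERERERER3d3eHd3d3d3ZlVVVVVmZlVEREREREVVVERERERERERHd3iIiIiIh3dmZVVVVndmZVRERERERERERERERERFVVd3iIiIiIiIh3ZmVVVnd3ZlVURERERERERERERERFVVV3iIiIiIiIiHdmZmVneHdmVVRERERERERERERERFVVVXiIiIiZmZmIh3ZmZmeId2ZVVERERERERERERERFVVVVeIiIiJmZmZiHdmZneIiHZlVUREREREREREREVVVVZmZ4iIiIiZmZiId2d3eImYd2ZVVEREREREREREVVVmZmZneIiIiIiIiId3d3iJmZmHdmVVVVVUREREREVVZmZmZmd3iIiIiIiId3d3iJmqqZh3ZlVVVVVEREREVVZmZnd3d3d3iIiIiHd3d3iZmqqpmIdmZVZmZURERERVZmZnd3d3d3d4iIiHd3d3iZqqqqqZh3ZmZmZlVERERVZmd3d3d3iIiIiIiId3d3iaqqqqqZiHdmZmdmVURERFVmd3d3d3eIiIiIiId3d3iaq6q7qpmId2ZmZ3ZlVERFVWZ3d3d3d4iIiIiId3d3iJq7u7uqmYh3ZmZ3dmVVRFVWZ3d3d3d3iIiIiIh3d3iJq7u7u6qYiHdmZnd2ZlVVVVZnd3d3iIiIiIiIiId3iJq7y7u7qpmId2Zmd3dmVVVVVmd3d3iIiIiIiJmYiHiJq7zLu7u6mYh3ZmZ3d2ZlVVVWZ3d3iIiIiIiImZmIiJqrzMu7u7qpmId2Zmd3dmZVVVVnd3iIiIiIiIiZmZiJqrzMy7u7uqqZiHZmd3d3ZlVVVWZ3eIiIiIiIiZmqmZqrvMzLu7uqqqmYd3d3d3d2ZVVVZnd4iIiIiIiJmqqqqrvMzMu7qqqqqpmHd3d3d3ZmVVVmd3d4iIiImZmqu7u7vMzMy7qqqqqqqZh3d3d3d2ZVVWZ3d3eIiJmZqru8zLu7zMy7qpmZmqqqmYh3d3d3ZlVVZmd3d3iIqqqrvMzMzLu7u7qpmZmZmqqpmHd3d3d2ZVVmZ3d3d4i7u7vMzMzMu7u6qpmZmZmZqqqYh3d3d3ZlVWZnd3d3d7u7u8zMzMy7qqqZmZmZmZmaqpmId3d3dmVVZmd3d3d3zLu8zMzMzLuqqpmZmZmZmZmqmYiHeHd3ZmZmZ3d3d3fMy7zMzMzLuqqqmZmZmZmZmZmZiIiIiHdmZmZ3d4iHd8zLvMzMzMu6qqqpmZmZmZmZmZmIiIiId2ZmZnd3iId3zMu8zMzMu7qqqqqpmZmqqqmZmIiIiIiHdmZmd3iIiHfMzLzMzMy7qqq7uqqqqqqqqpmZiIiIiId3ZmZ3eIiId8zMu8zMzLuqqru7uqqqqqqqqpmYiIiIiHd3Znd4iIh3zMy7zMzMu7qru7u7u7u7u6qqqpmYiIh3d3d3d3iIiHfMzLu8zMzLu7u7u7u7u7u7uqqqqpmIh3d3d3d3eIiId8zMu7zMzMu7u7u7u7u7u7u7qqqqqZiId3d3d3d4iId3zMy7vMzMzMu7u7u7u7u7u7u7qqqqqYiHd3d3d3iIh3fczLu8zMzMzMzLu7u7u7u7u7u6qqqpmIh3d3d3d4iHd93MzMzMzMzMzMu7u7u7u7u7u7u7qqqpmIiHd3d3d3d33czMzMzMzMzMzLu7u7u7u7u7u7u7uqqZiIh3d3d3d3fdzMzMzMzMzMzMu7u7u7u7u7u7u7u7uqmYh3d3d3d3d93MzN3dzMzMzMzLu7u7u7u7u7u7u7u7qpmHd3d3d3d33MzN3d3dzMzMzMu7u7u7u7u7u7u7u7u6mYd3d3d3d3fczN3d3d3dzMzMy7u7u7u7u7u7u7u7u7qZh3d3d3d3d93N3d3d3d3czMzLu7u7u7u7u7u7u7u7uqmHd3d3d3d3"/>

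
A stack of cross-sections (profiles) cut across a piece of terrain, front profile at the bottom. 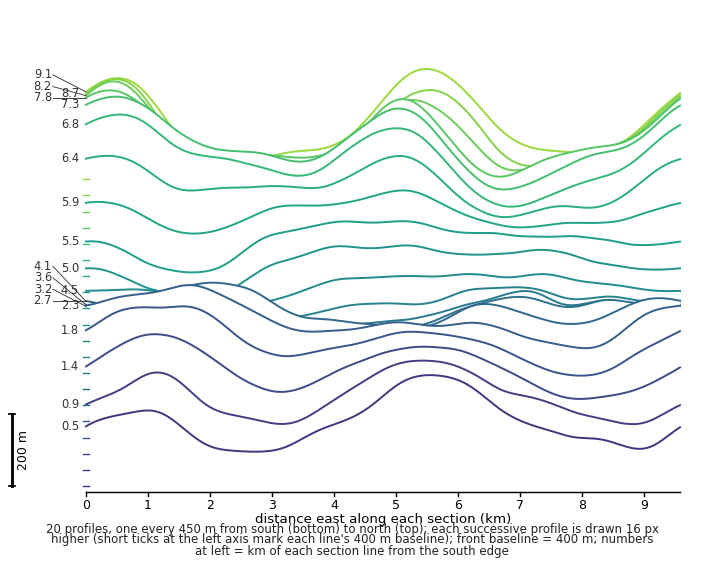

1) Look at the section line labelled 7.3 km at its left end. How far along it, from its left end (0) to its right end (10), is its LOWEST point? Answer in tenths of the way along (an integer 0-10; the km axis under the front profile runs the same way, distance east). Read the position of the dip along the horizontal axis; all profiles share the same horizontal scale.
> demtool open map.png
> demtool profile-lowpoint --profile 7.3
7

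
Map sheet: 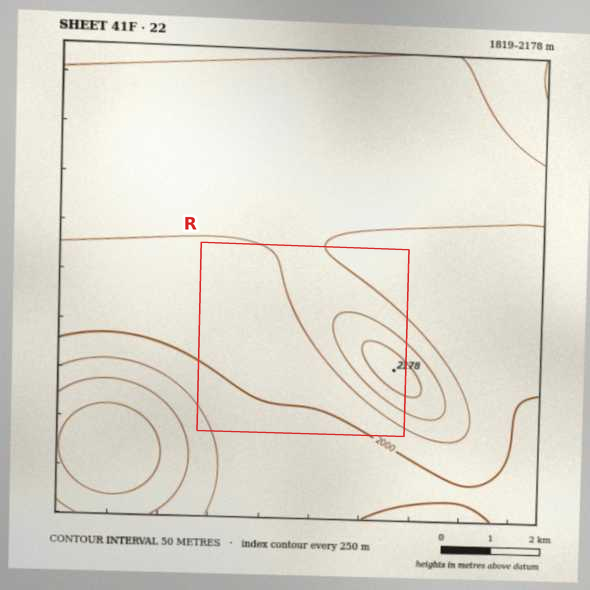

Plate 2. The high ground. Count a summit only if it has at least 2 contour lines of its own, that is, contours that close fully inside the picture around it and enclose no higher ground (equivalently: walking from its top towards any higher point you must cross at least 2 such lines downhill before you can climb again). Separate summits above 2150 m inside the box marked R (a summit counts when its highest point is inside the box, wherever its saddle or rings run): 1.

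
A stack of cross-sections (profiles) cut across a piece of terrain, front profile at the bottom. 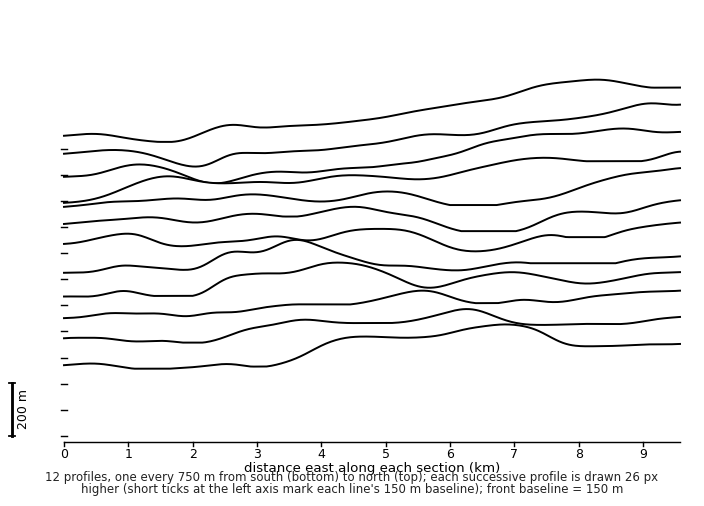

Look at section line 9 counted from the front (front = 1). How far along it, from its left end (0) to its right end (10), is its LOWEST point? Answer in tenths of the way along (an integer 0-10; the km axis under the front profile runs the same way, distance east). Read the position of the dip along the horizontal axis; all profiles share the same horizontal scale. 0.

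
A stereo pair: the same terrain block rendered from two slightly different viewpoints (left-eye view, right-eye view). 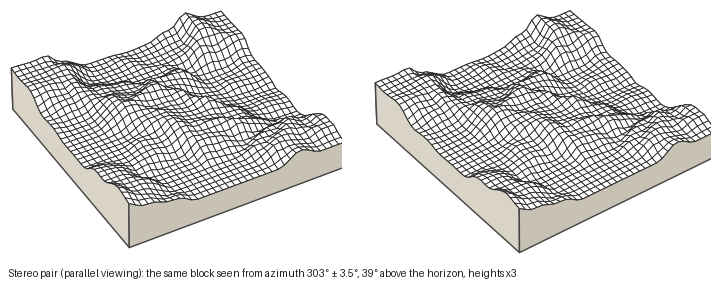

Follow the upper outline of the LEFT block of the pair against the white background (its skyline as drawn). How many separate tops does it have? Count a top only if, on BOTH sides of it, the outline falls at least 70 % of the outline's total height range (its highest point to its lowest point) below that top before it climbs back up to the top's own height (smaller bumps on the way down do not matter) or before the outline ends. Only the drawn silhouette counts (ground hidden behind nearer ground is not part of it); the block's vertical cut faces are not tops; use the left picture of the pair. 0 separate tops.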